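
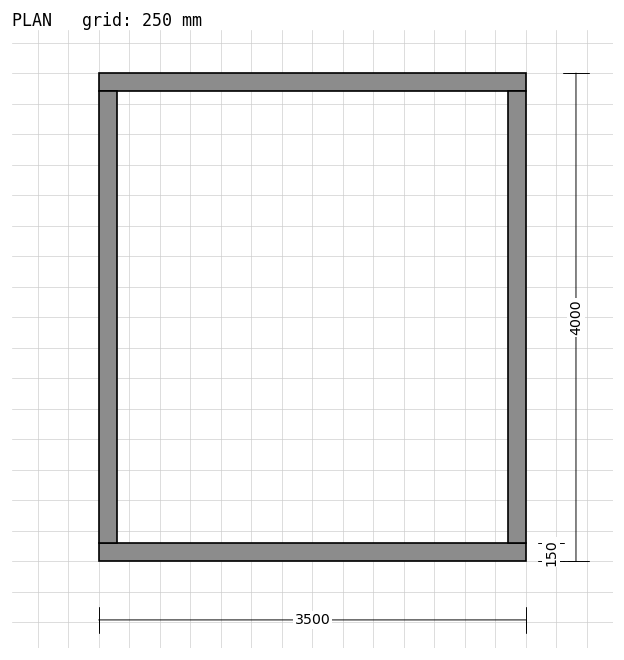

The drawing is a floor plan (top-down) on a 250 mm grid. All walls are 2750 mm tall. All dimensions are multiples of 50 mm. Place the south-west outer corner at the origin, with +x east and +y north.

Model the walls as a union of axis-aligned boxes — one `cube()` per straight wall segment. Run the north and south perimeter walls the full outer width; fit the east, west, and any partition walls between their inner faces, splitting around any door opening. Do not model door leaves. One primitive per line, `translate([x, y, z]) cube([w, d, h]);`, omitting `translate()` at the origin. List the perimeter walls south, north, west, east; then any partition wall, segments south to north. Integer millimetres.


cube([3500, 150, 2750]);
translate([0, 3850, 0]) cube([3500, 150, 2750]);
translate([0, 150, 0]) cube([150, 3700, 2750]);
translate([3350, 150, 0]) cube([150, 3700, 2750]);


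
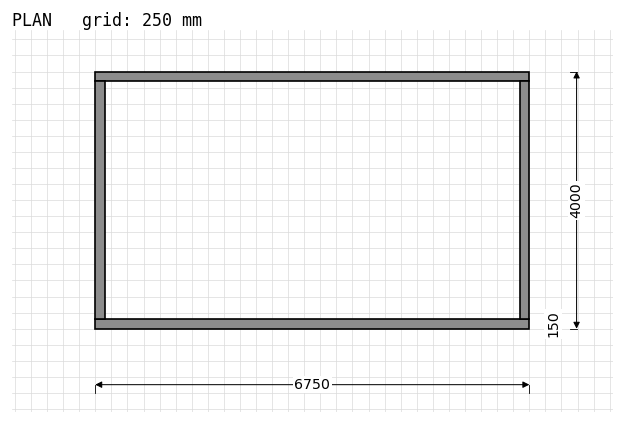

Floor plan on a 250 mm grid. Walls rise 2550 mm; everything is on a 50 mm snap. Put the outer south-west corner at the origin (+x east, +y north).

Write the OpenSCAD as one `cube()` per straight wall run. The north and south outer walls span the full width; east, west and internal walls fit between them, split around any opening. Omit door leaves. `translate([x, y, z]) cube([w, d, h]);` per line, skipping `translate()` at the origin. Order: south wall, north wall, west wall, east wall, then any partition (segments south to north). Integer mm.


cube([6750, 150, 2550]);
translate([0, 3850, 0]) cube([6750, 150, 2550]);
translate([0, 150, 0]) cube([150, 3700, 2550]);
translate([6600, 150, 0]) cube([150, 3700, 2550]);


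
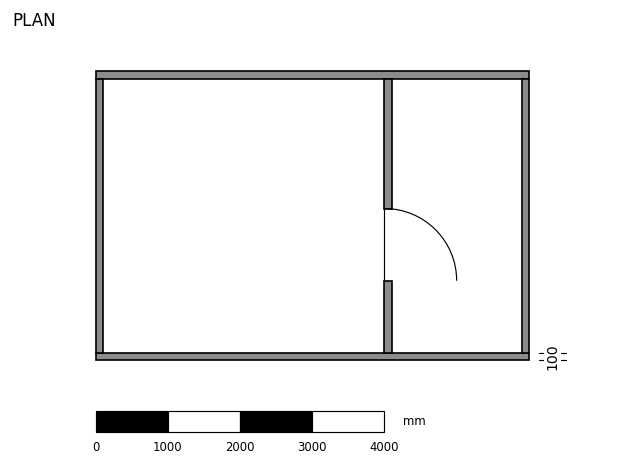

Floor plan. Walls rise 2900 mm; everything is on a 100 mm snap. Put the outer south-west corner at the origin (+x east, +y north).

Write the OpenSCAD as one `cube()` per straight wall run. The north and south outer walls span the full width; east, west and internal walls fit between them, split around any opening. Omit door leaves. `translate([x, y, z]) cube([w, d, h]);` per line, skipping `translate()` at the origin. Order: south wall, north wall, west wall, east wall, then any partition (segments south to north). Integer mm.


cube([6000, 100, 2900]);
translate([0, 3900, 0]) cube([6000, 100, 2900]);
translate([0, 100, 0]) cube([100, 3800, 2900]);
translate([5900, 100, 0]) cube([100, 3800, 2900]);
translate([4000, 100, 0]) cube([100, 1000, 2900]);
translate([4000, 2100, 0]) cube([100, 1800, 2900]);


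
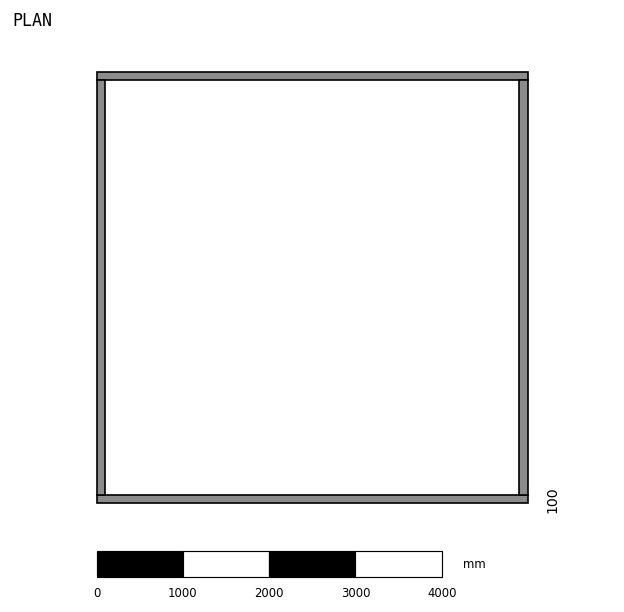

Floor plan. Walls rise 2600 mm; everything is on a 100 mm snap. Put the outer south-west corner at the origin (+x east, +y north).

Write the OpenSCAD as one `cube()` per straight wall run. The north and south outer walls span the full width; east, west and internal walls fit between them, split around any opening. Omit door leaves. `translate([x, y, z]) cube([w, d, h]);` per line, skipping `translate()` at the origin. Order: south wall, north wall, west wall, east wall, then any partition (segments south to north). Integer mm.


cube([5000, 100, 2600]);
translate([0, 4900, 0]) cube([5000, 100, 2600]);
translate([0, 100, 0]) cube([100, 4800, 2600]);
translate([4900, 100, 0]) cube([100, 4800, 2600]);


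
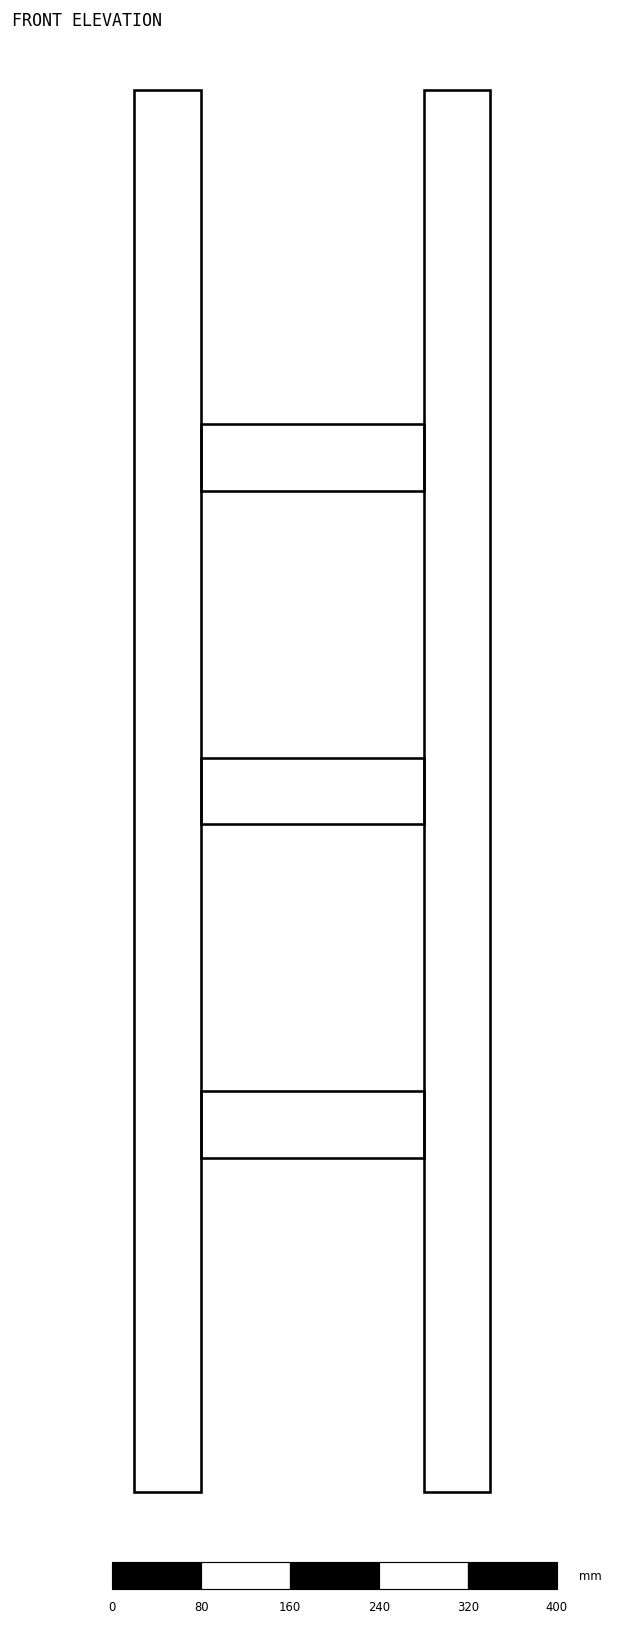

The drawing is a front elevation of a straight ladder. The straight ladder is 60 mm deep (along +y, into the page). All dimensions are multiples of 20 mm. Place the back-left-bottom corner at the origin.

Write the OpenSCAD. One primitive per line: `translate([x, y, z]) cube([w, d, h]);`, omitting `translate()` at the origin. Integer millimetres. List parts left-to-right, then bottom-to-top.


cube([60, 60, 1260]);
translate([60, 0, 300]) cube([200, 60, 60]);
translate([60, 0, 600]) cube([200, 60, 60]);
translate([60, 0, 900]) cube([200, 60, 60]);
translate([260, 0, 0]) cube([60, 60, 1260]);


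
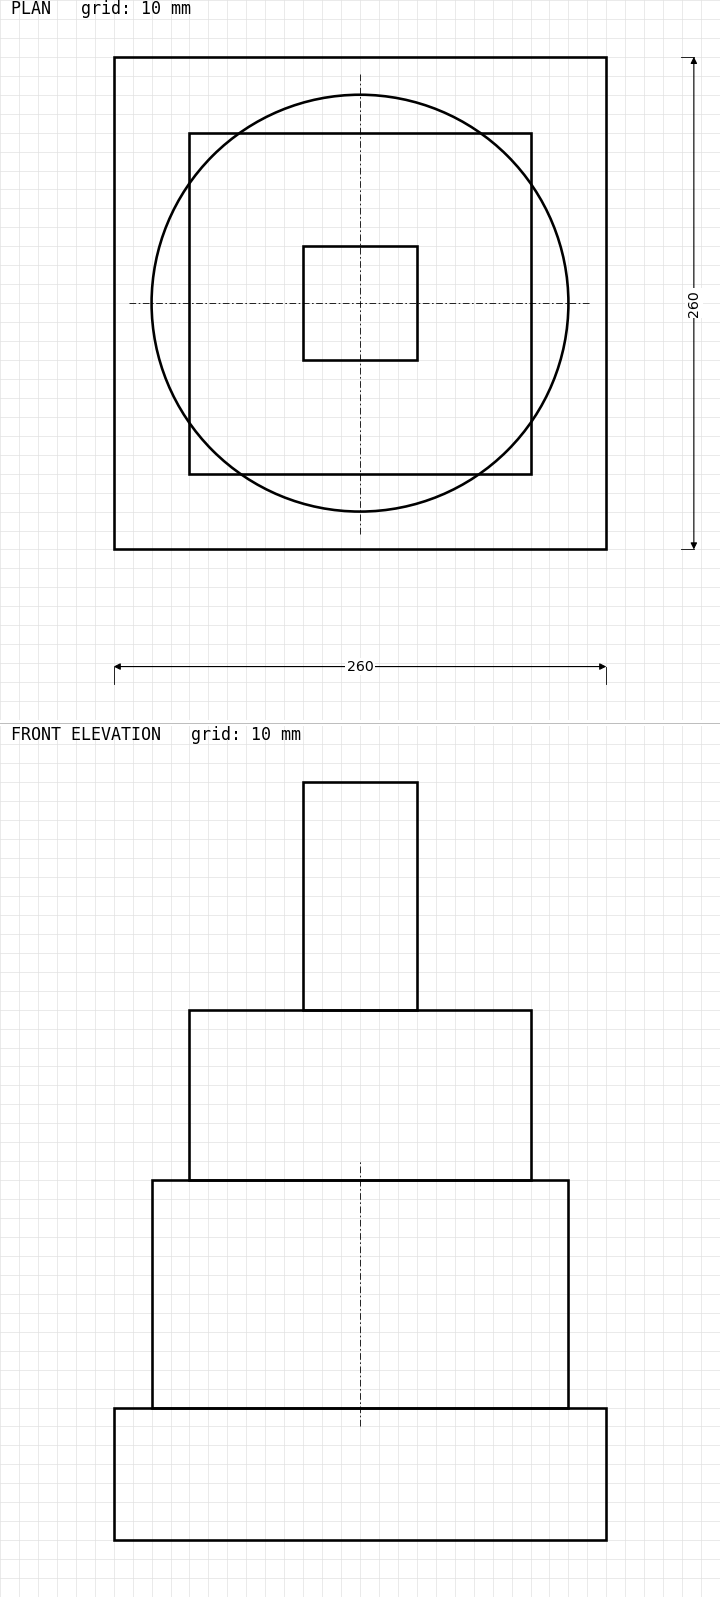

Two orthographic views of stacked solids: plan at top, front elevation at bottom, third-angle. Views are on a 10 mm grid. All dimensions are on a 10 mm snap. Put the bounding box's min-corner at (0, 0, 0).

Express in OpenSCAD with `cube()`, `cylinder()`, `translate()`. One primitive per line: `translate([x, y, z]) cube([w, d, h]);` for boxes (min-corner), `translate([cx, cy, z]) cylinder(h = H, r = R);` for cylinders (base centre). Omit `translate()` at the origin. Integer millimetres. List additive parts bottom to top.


cube([260, 260, 70]);
translate([130, 130, 70]) cylinder(h = 120, r = 110);
translate([40, 40, 190]) cube([180, 180, 90]);
translate([100, 100, 280]) cube([60, 60, 120]);


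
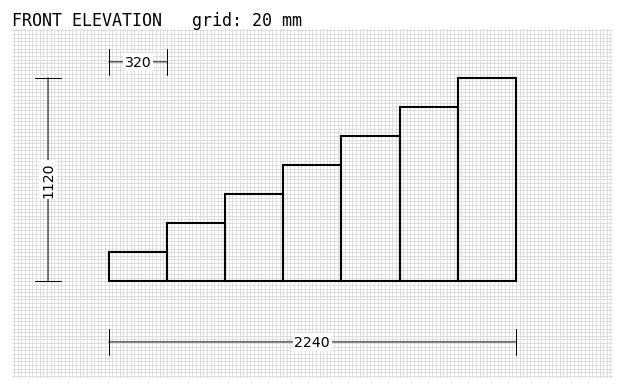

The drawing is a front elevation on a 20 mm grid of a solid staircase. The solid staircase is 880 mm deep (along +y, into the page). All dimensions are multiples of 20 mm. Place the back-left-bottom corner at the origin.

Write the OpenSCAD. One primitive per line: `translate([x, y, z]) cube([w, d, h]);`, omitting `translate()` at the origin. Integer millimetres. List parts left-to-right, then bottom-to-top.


cube([320, 880, 160]);
translate([320, 0, 0]) cube([320, 880, 320]);
translate([640, 0, 0]) cube([320, 880, 480]);
translate([960, 0, 0]) cube([320, 880, 640]);
translate([1280, 0, 0]) cube([320, 880, 800]);
translate([1600, 0, 0]) cube([320, 880, 960]);
translate([1920, 0, 0]) cube([320, 880, 1120]);


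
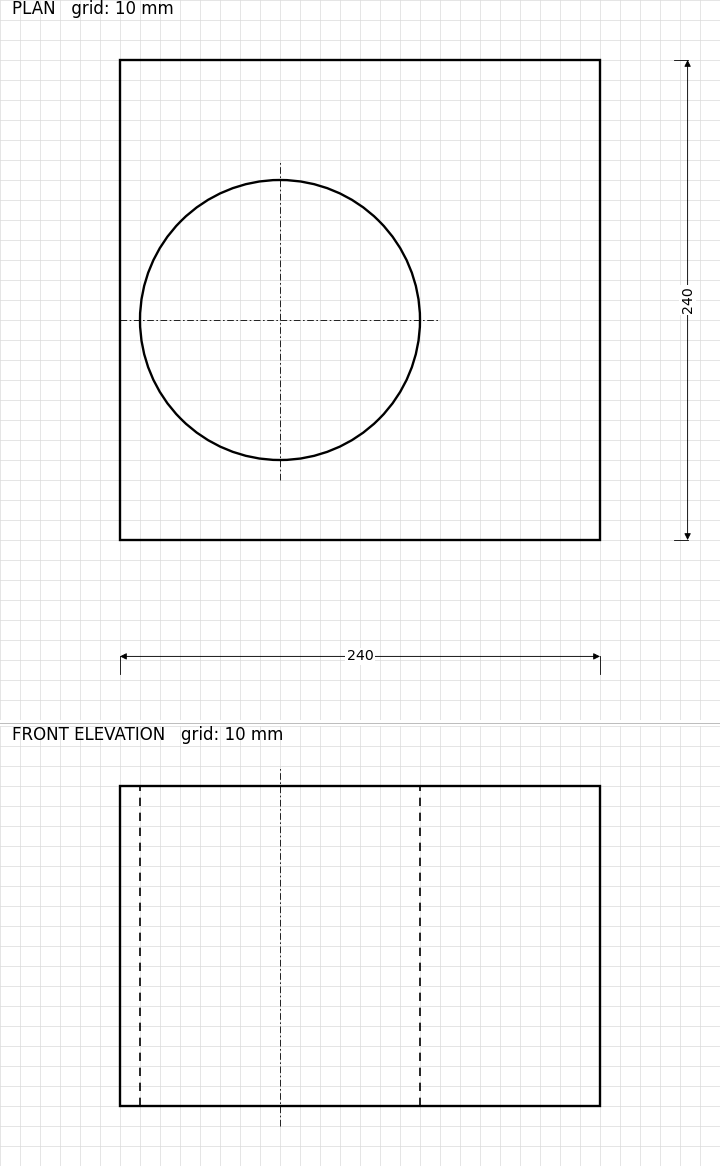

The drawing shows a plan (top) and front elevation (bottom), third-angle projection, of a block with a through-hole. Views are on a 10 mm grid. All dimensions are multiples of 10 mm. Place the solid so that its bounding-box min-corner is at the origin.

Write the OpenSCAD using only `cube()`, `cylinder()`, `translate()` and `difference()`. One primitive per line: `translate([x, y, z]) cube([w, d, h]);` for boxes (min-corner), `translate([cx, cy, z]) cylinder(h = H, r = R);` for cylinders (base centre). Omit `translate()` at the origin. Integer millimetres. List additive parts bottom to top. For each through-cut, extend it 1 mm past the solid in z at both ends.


difference() {
  cube([240, 240, 160]);
  translate([80, 110, -1]) cylinder(h = 162, r = 70);
}


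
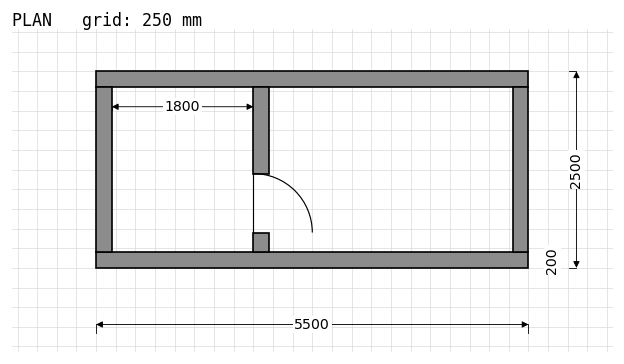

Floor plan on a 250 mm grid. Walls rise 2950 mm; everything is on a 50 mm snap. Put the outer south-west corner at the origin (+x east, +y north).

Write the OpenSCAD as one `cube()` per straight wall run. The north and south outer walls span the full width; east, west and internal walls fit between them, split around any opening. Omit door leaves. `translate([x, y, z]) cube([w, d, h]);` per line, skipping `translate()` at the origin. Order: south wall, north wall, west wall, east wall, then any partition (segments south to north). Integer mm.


cube([5500, 200, 2950]);
translate([0, 2300, 0]) cube([5500, 200, 2950]);
translate([0, 200, 0]) cube([200, 2100, 2950]);
translate([5300, 200, 0]) cube([200, 2100, 2950]);
translate([2000, 200, 0]) cube([200, 250, 2950]);
translate([2000, 1200, 0]) cube([200, 1100, 2950]);


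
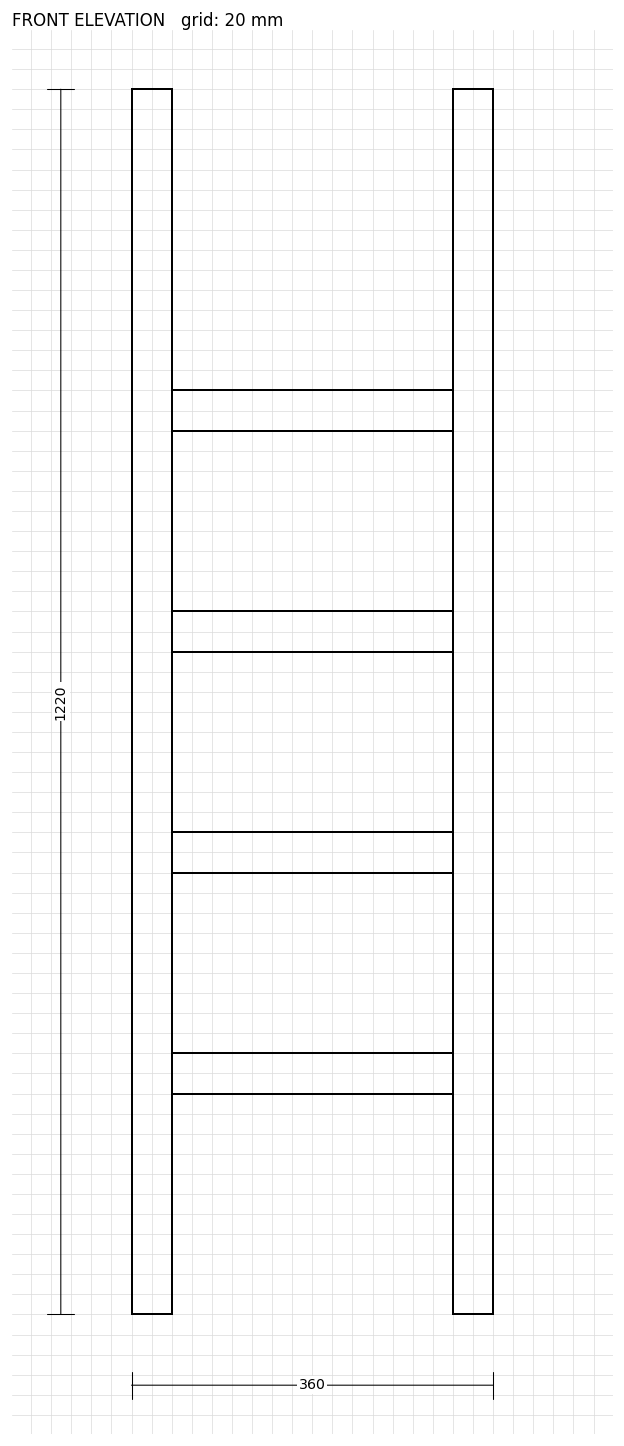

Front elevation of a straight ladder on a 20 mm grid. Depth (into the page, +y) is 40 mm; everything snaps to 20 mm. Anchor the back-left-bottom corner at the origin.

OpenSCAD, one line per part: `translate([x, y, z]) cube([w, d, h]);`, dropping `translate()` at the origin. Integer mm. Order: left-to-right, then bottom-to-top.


cube([40, 40, 1220]);
translate([40, 0, 220]) cube([280, 40, 40]);
translate([40, 0, 440]) cube([280, 40, 40]);
translate([40, 0, 660]) cube([280, 40, 40]);
translate([40, 0, 880]) cube([280, 40, 40]);
translate([320, 0, 0]) cube([40, 40, 1220]);


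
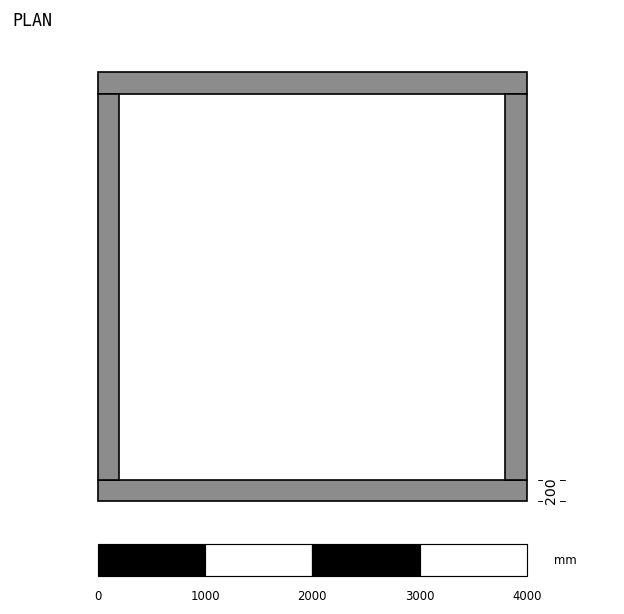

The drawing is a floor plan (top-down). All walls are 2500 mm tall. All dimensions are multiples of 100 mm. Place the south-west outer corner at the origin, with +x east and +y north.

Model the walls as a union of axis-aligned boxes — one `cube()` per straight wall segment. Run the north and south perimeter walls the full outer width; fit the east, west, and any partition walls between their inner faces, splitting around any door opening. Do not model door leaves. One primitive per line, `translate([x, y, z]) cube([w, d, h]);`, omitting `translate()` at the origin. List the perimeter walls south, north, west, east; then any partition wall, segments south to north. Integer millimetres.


cube([4000, 200, 2500]);
translate([0, 3800, 0]) cube([4000, 200, 2500]);
translate([0, 200, 0]) cube([200, 3600, 2500]);
translate([3800, 200, 0]) cube([200, 3600, 2500]);


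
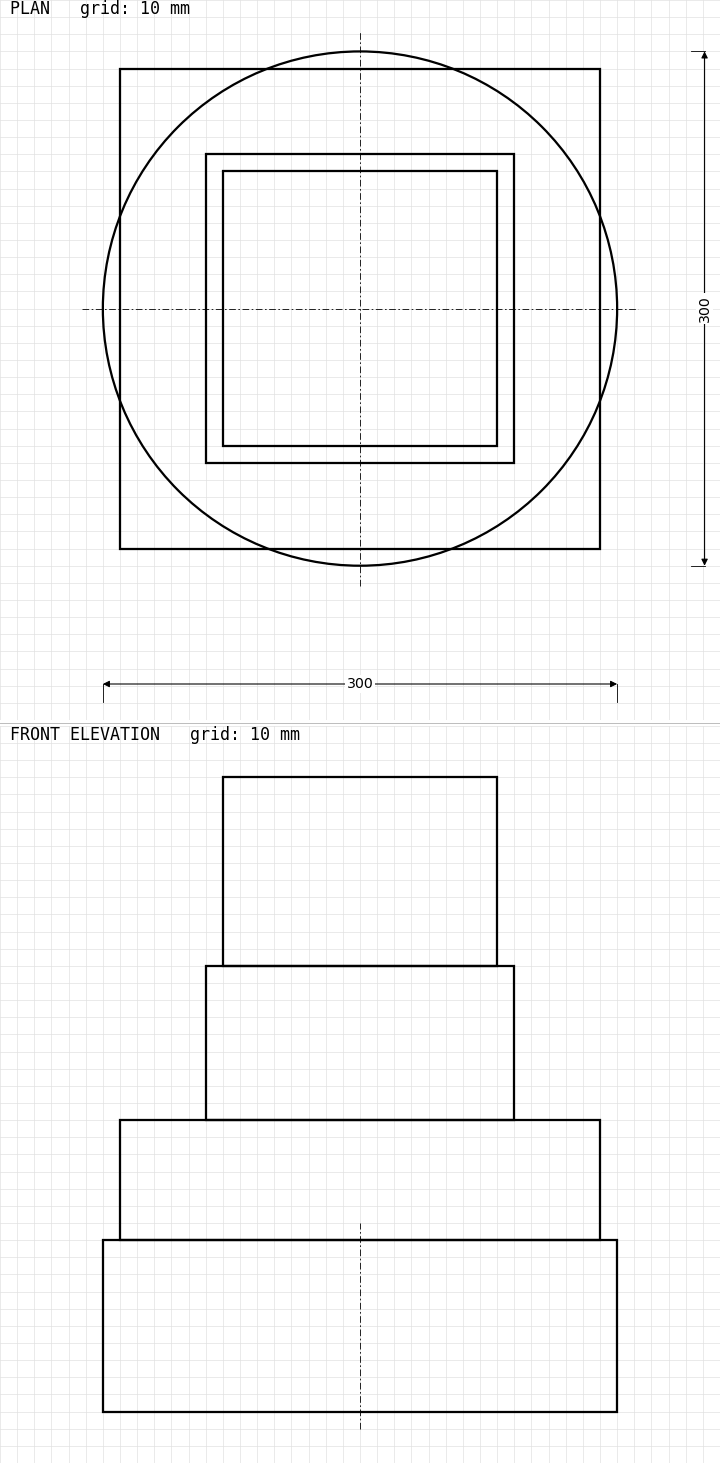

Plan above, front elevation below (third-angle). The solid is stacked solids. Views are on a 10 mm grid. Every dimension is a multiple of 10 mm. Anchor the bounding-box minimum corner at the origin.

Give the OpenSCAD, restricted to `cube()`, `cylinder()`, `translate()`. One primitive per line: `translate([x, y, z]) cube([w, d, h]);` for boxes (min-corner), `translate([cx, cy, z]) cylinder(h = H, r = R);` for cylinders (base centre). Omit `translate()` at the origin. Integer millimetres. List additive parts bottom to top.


translate([150, 150, 0]) cylinder(h = 100, r = 150);
translate([10, 10, 100]) cube([280, 280, 70]);
translate([60, 60, 170]) cube([180, 180, 90]);
translate([70, 70, 260]) cube([160, 160, 110]);


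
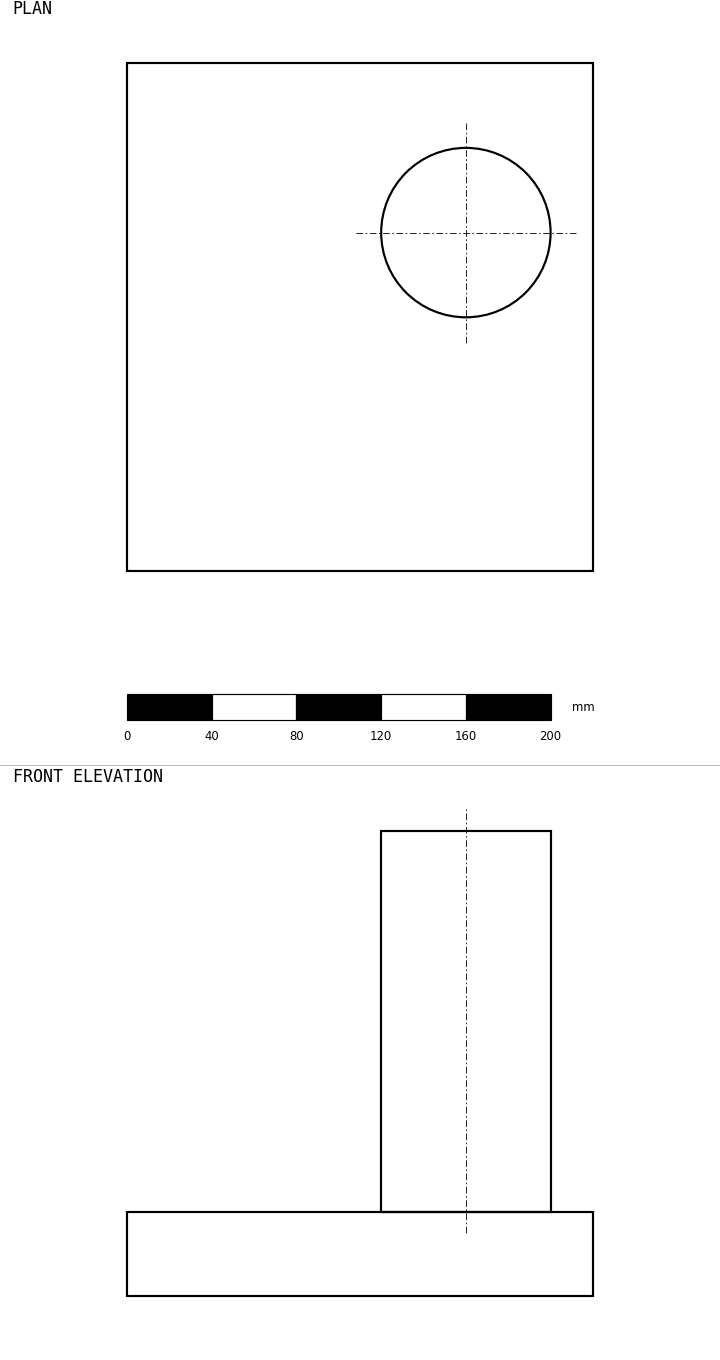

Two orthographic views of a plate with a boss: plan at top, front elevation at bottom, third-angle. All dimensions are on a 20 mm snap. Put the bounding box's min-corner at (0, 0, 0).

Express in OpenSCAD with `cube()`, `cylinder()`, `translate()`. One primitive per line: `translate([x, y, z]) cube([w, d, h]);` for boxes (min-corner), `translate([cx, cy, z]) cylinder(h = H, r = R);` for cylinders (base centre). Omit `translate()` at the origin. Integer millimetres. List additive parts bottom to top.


cube([220, 240, 40]);
translate([160, 160, 40]) cylinder(h = 180, r = 40);


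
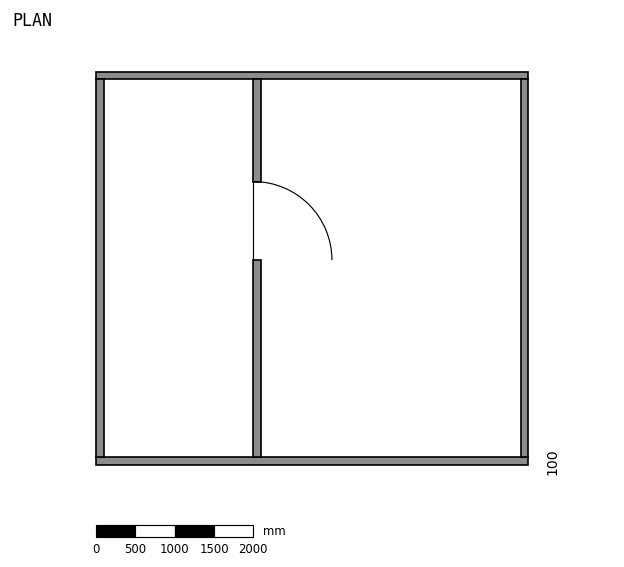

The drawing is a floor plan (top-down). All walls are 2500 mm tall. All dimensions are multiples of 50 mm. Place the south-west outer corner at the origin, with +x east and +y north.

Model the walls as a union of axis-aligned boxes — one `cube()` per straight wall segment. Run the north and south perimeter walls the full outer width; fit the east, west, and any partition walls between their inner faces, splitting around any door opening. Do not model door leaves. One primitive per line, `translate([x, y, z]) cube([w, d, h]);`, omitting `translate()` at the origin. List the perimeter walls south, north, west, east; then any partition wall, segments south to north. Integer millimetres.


cube([5500, 100, 2500]);
translate([0, 4900, 0]) cube([5500, 100, 2500]);
translate([0, 100, 0]) cube([100, 4800, 2500]);
translate([5400, 100, 0]) cube([100, 4800, 2500]);
translate([2000, 100, 0]) cube([100, 2500, 2500]);
translate([2000, 3600, 0]) cube([100, 1300, 2500]);


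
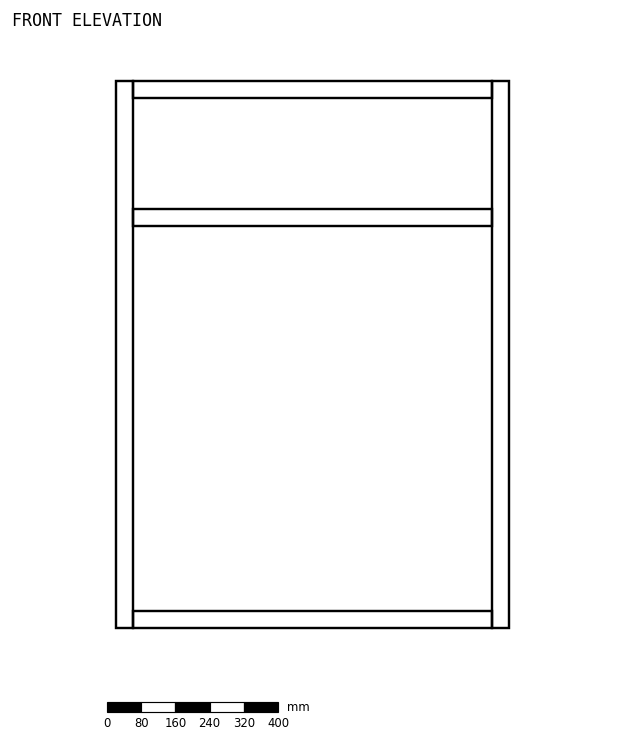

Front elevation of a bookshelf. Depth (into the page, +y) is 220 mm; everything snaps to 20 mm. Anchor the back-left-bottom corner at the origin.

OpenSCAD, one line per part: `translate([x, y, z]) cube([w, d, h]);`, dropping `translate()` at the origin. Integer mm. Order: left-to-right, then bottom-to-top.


cube([40, 220, 1280]);
translate([40, 0, 0]) cube([840, 220, 40]);
translate([40, 0, 940]) cube([840, 220, 40]);
translate([40, 0, 1240]) cube([840, 220, 40]);
translate([880, 0, 0]) cube([40, 220, 1280]);


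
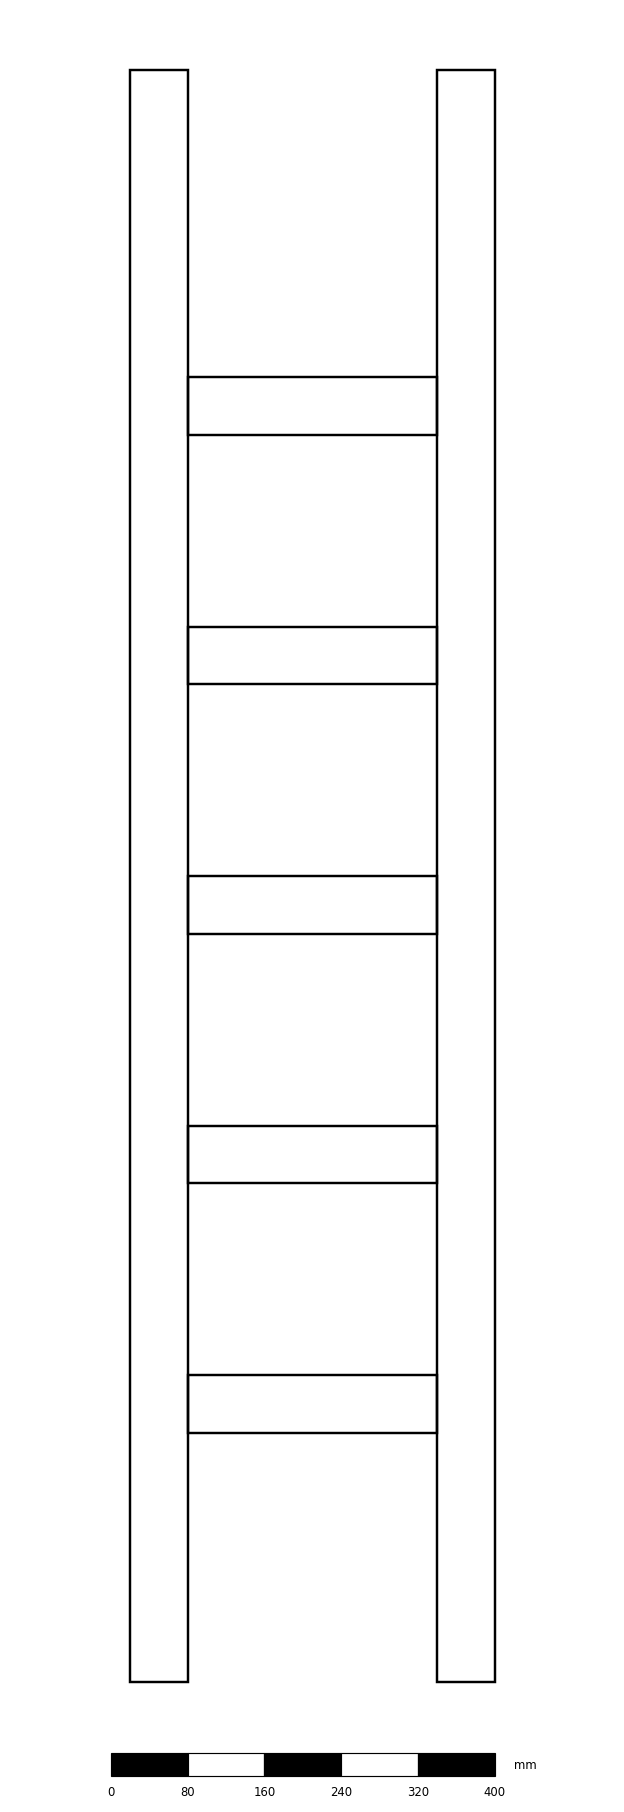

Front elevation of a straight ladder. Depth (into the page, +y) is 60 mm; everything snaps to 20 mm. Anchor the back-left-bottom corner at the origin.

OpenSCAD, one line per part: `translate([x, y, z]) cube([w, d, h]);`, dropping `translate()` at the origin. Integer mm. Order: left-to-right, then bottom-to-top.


cube([60, 60, 1680]);
translate([60, 0, 260]) cube([260, 60, 60]);
translate([60, 0, 520]) cube([260, 60, 60]);
translate([60, 0, 780]) cube([260, 60, 60]);
translate([60, 0, 1040]) cube([260, 60, 60]);
translate([60, 0, 1300]) cube([260, 60, 60]);
translate([320, 0, 0]) cube([60, 60, 1680]);


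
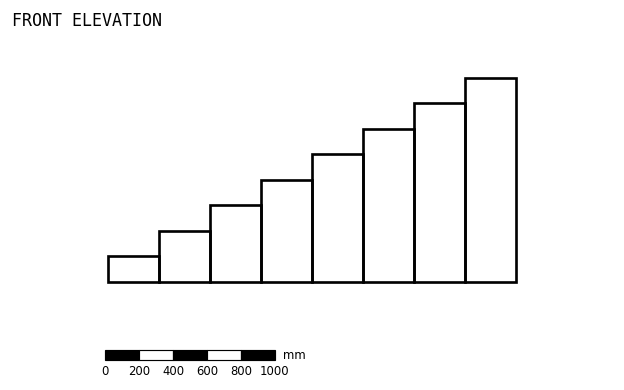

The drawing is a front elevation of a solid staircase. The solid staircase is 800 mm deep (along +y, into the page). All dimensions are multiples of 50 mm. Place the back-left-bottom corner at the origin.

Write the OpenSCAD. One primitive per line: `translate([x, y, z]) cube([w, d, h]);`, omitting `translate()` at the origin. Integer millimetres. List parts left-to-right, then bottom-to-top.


cube([300, 800, 150]);
translate([300, 0, 0]) cube([300, 800, 300]);
translate([600, 0, 0]) cube([300, 800, 450]);
translate([900, 0, 0]) cube([300, 800, 600]);
translate([1200, 0, 0]) cube([300, 800, 750]);
translate([1500, 0, 0]) cube([300, 800, 900]);
translate([1800, 0, 0]) cube([300, 800, 1050]);
translate([2100, 0, 0]) cube([300, 800, 1200]);


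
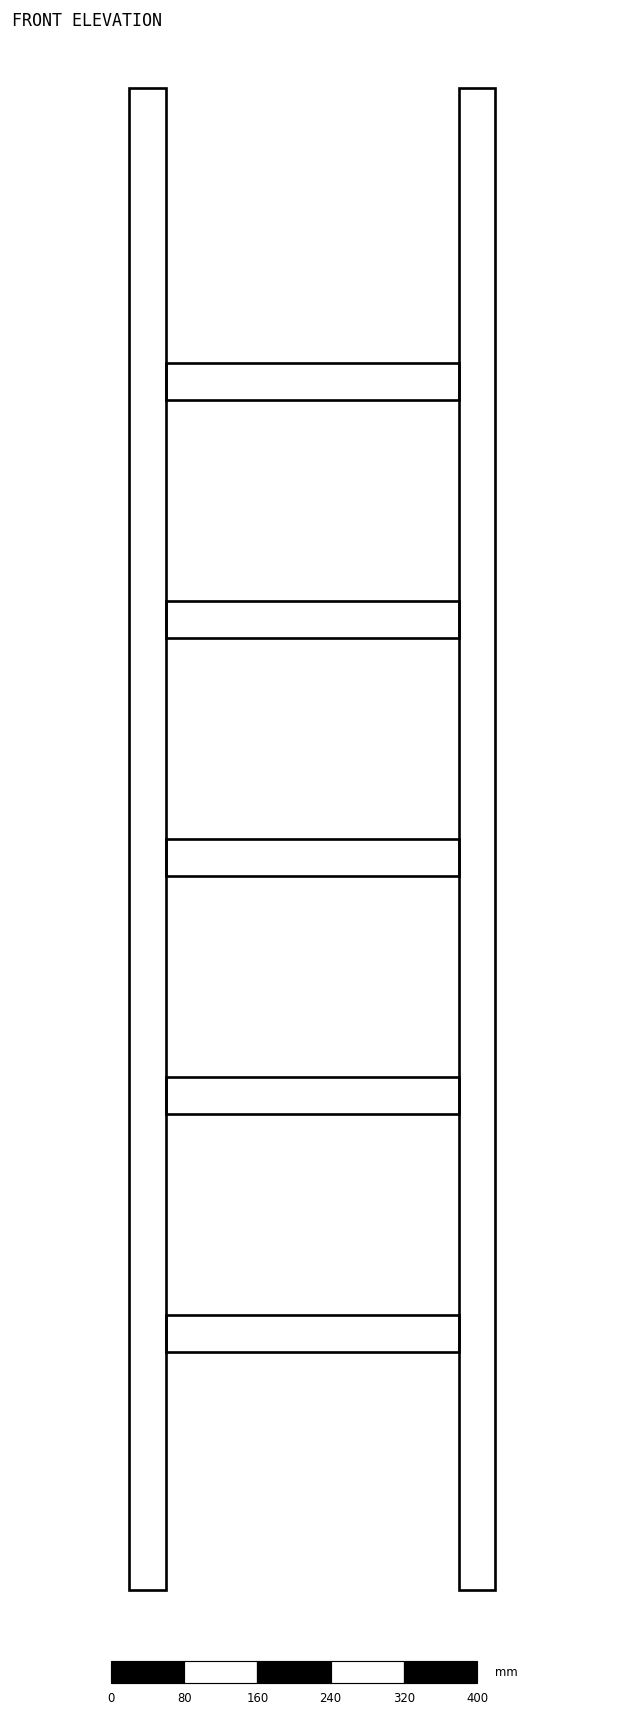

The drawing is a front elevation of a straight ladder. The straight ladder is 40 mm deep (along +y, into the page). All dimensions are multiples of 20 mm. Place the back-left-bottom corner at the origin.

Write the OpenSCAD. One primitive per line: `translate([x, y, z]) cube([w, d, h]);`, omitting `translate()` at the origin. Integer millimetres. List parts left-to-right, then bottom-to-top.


cube([40, 40, 1640]);
translate([40, 0, 260]) cube([320, 40, 40]);
translate([40, 0, 520]) cube([320, 40, 40]);
translate([40, 0, 780]) cube([320, 40, 40]);
translate([40, 0, 1040]) cube([320, 40, 40]);
translate([40, 0, 1300]) cube([320, 40, 40]);
translate([360, 0, 0]) cube([40, 40, 1640]);


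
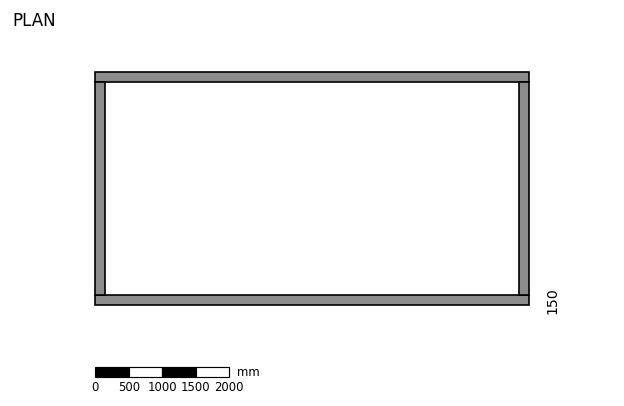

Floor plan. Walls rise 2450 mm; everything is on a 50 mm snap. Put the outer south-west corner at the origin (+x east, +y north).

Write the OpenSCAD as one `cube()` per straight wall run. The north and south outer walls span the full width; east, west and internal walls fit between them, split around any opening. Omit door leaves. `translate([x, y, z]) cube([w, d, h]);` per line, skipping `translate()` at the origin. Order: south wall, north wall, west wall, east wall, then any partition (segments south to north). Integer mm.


cube([6500, 150, 2450]);
translate([0, 3350, 0]) cube([6500, 150, 2450]);
translate([0, 150, 0]) cube([150, 3200, 2450]);
translate([6350, 150, 0]) cube([150, 3200, 2450]);


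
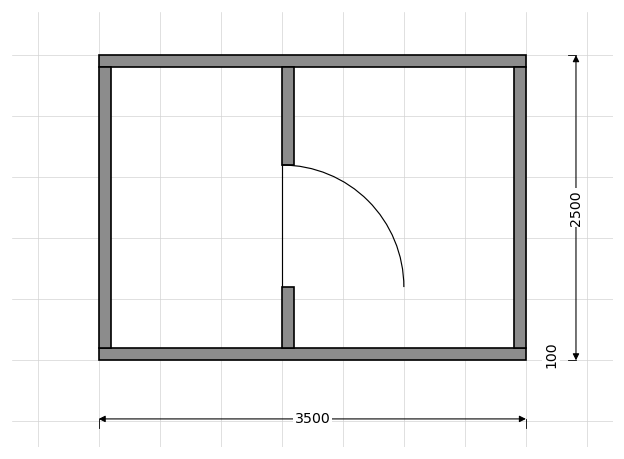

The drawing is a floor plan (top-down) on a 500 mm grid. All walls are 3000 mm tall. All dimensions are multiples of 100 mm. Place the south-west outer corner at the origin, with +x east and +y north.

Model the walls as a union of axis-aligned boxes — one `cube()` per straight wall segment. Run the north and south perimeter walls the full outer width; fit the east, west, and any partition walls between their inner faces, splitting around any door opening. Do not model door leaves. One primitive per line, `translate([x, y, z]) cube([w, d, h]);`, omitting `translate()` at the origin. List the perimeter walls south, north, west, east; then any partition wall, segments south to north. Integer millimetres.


cube([3500, 100, 3000]);
translate([0, 2400, 0]) cube([3500, 100, 3000]);
translate([0, 100, 0]) cube([100, 2300, 3000]);
translate([3400, 100, 0]) cube([100, 2300, 3000]);
translate([1500, 100, 0]) cube([100, 500, 3000]);
translate([1500, 1600, 0]) cube([100, 800, 3000]);


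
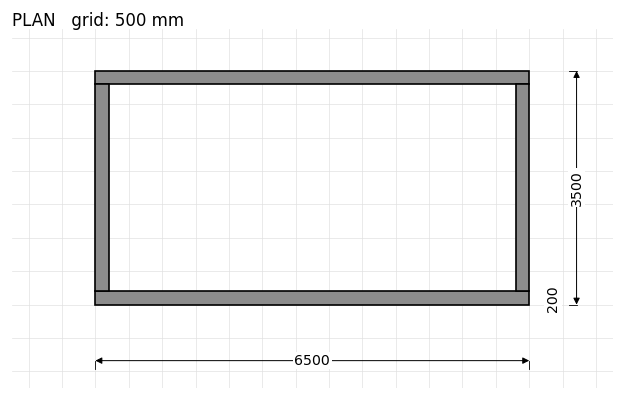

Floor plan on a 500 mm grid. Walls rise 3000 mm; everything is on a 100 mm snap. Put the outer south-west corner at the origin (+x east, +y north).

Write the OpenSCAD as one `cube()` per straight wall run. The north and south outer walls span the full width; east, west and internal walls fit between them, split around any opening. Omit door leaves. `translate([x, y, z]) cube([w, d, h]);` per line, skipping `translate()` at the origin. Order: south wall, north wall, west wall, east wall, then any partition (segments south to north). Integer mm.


cube([6500, 200, 3000]);
translate([0, 3300, 0]) cube([6500, 200, 3000]);
translate([0, 200, 0]) cube([200, 3100, 3000]);
translate([6300, 200, 0]) cube([200, 3100, 3000]);


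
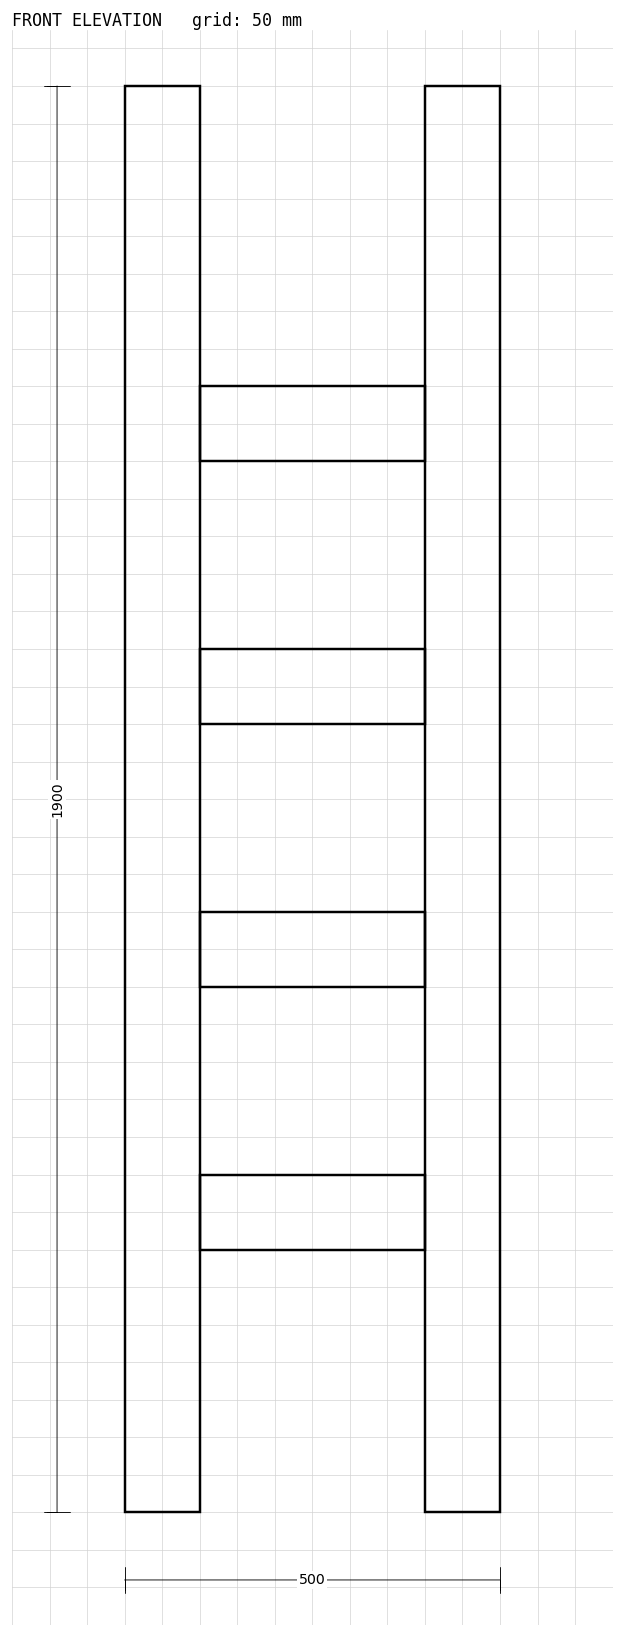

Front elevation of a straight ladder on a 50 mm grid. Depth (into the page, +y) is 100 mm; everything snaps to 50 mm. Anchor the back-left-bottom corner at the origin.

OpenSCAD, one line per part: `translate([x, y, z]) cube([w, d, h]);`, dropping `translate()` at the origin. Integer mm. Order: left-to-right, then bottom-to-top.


cube([100, 100, 1900]);
translate([100, 0, 350]) cube([300, 100, 100]);
translate([100, 0, 700]) cube([300, 100, 100]);
translate([100, 0, 1050]) cube([300, 100, 100]);
translate([100, 0, 1400]) cube([300, 100, 100]);
translate([400, 0, 0]) cube([100, 100, 1900]);


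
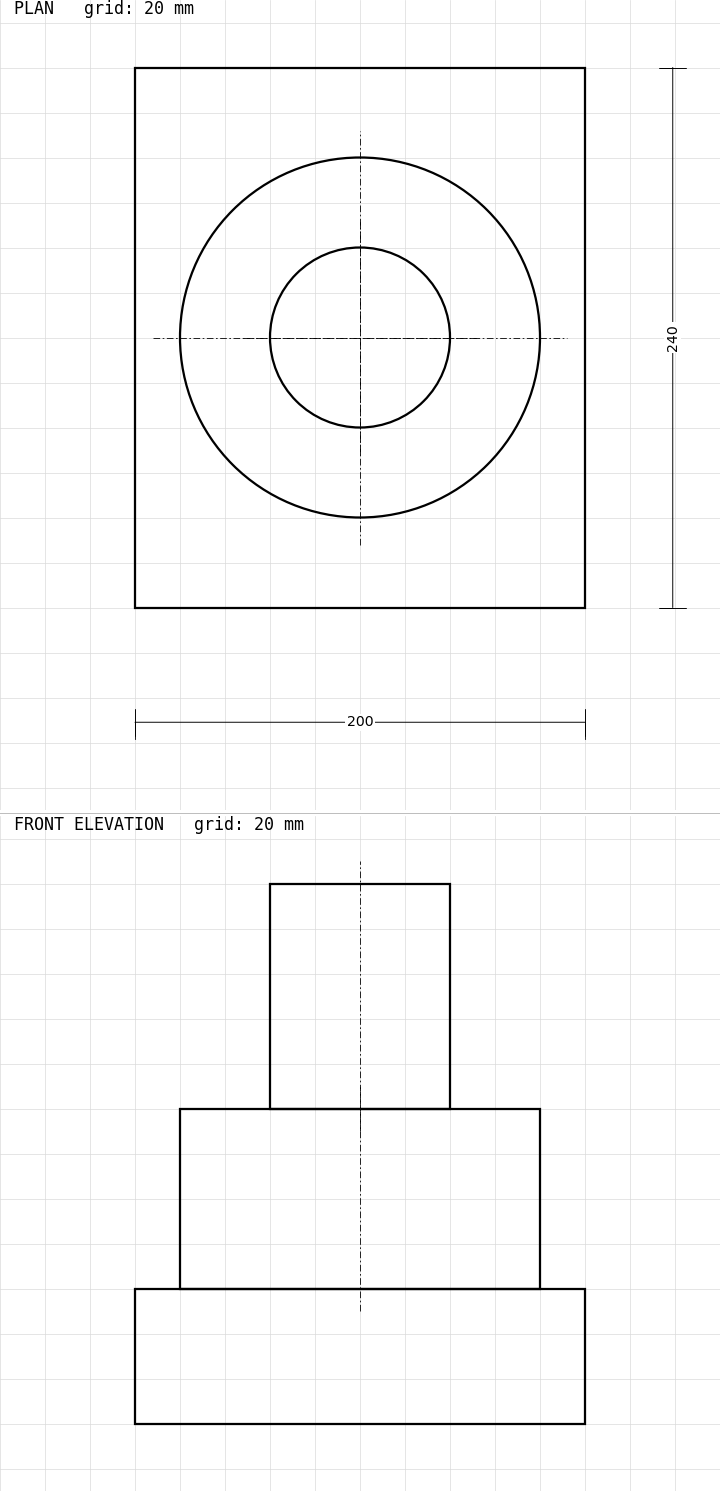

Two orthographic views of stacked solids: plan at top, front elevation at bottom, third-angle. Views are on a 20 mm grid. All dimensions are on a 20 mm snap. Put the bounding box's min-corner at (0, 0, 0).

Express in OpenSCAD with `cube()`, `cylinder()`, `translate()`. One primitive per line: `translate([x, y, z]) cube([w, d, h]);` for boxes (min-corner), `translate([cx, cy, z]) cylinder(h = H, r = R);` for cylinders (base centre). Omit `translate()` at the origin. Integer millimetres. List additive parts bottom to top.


cube([200, 240, 60]);
translate([100, 120, 60]) cylinder(h = 80, r = 80);
translate([100, 120, 140]) cylinder(h = 100, r = 40);


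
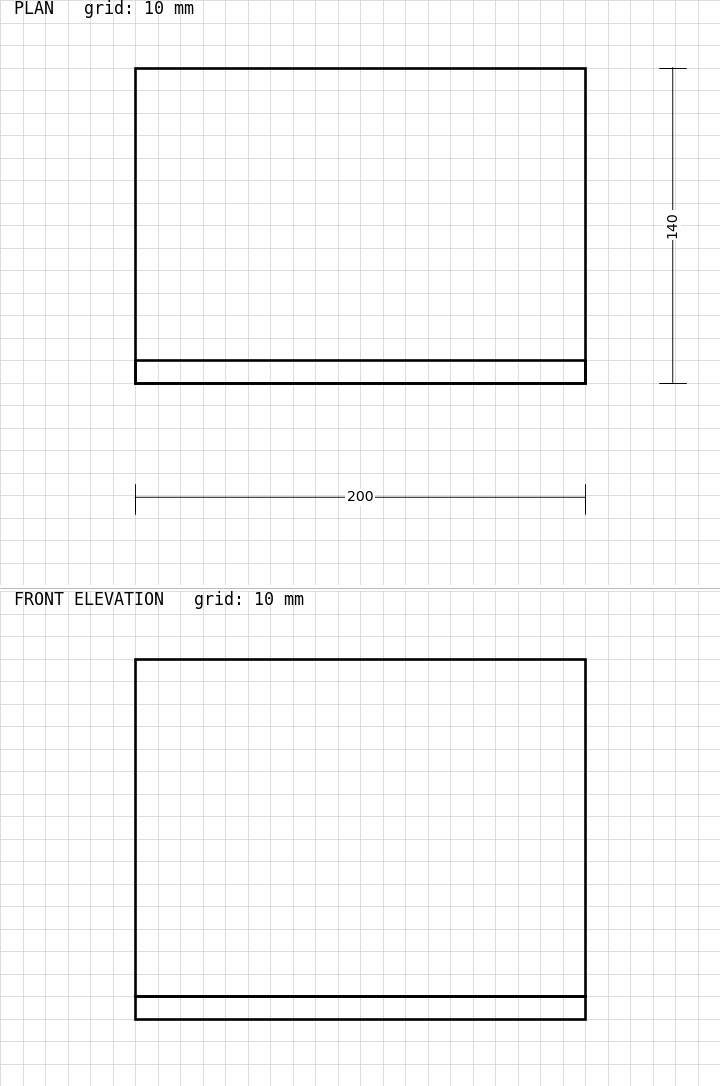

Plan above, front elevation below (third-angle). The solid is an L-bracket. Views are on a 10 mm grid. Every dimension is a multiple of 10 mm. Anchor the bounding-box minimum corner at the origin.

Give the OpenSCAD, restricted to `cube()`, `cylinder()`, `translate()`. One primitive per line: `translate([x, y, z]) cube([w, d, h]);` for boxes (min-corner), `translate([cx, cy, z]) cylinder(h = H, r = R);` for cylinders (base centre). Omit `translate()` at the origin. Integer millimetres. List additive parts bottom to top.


cube([200, 140, 10]);
translate([0, 0, 10]) cube([200, 10, 150]);


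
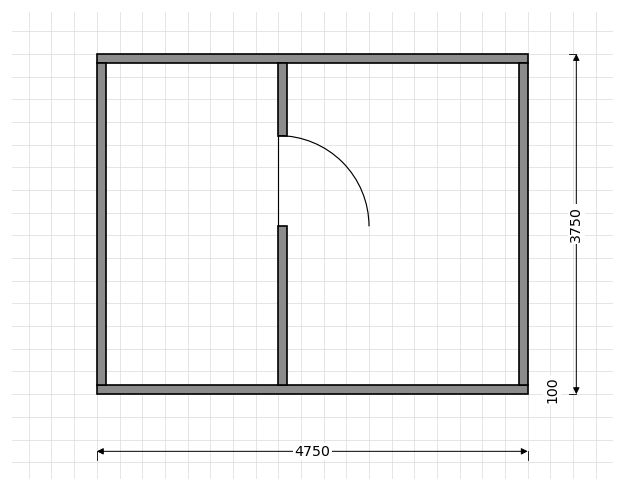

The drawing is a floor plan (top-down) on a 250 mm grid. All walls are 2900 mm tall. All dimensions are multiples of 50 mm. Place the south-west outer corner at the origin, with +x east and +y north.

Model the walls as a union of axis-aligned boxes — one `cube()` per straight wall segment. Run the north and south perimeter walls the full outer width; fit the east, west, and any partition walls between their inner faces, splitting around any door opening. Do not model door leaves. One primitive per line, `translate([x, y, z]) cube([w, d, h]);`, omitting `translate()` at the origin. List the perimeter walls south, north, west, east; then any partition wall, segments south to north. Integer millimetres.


cube([4750, 100, 2900]);
translate([0, 3650, 0]) cube([4750, 100, 2900]);
translate([0, 100, 0]) cube([100, 3550, 2900]);
translate([4650, 100, 0]) cube([100, 3550, 2900]);
translate([2000, 100, 0]) cube([100, 1750, 2900]);
translate([2000, 2850, 0]) cube([100, 800, 2900]);


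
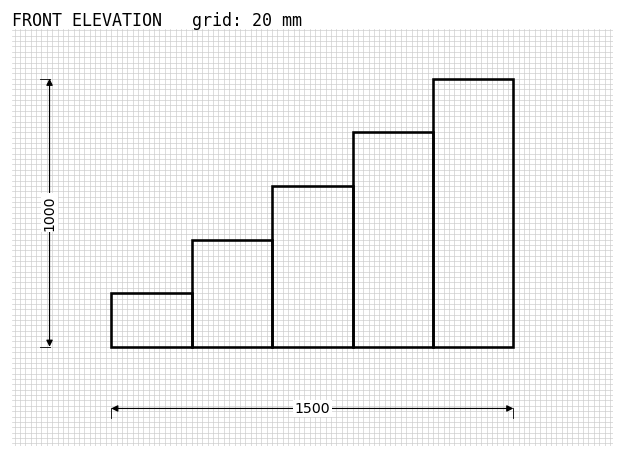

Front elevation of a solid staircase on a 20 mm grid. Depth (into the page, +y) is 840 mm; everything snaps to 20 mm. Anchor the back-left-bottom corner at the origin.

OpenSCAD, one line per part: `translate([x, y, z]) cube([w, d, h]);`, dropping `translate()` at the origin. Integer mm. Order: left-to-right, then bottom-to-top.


cube([300, 840, 200]);
translate([300, 0, 0]) cube([300, 840, 400]);
translate([600, 0, 0]) cube([300, 840, 600]);
translate([900, 0, 0]) cube([300, 840, 800]);
translate([1200, 0, 0]) cube([300, 840, 1000]);


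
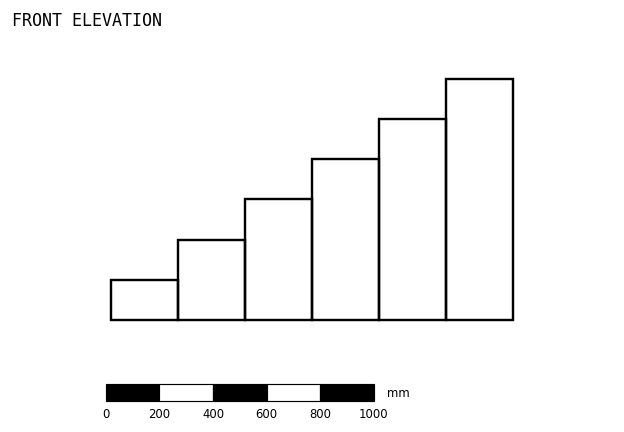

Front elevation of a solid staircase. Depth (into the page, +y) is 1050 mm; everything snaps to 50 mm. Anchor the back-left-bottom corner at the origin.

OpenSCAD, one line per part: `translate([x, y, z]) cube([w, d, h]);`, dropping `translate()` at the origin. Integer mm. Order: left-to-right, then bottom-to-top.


cube([250, 1050, 150]);
translate([250, 0, 0]) cube([250, 1050, 300]);
translate([500, 0, 0]) cube([250, 1050, 450]);
translate([750, 0, 0]) cube([250, 1050, 600]);
translate([1000, 0, 0]) cube([250, 1050, 750]);
translate([1250, 0, 0]) cube([250, 1050, 900]);


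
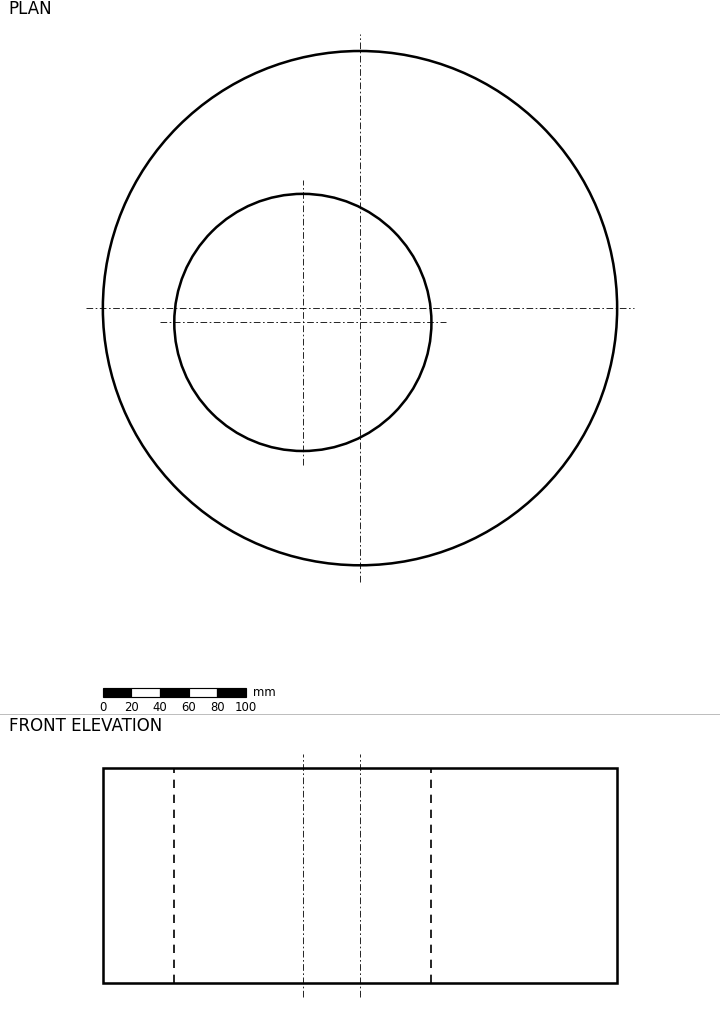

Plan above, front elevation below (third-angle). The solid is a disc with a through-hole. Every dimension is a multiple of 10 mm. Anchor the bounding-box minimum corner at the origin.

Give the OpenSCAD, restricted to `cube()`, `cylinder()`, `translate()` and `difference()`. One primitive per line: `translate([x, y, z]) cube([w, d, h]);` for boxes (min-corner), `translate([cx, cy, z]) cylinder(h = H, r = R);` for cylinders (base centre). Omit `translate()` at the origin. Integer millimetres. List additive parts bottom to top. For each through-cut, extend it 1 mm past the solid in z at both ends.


difference() {
  translate([180, 180, 0]) cylinder(h = 150, r = 180);
  translate([140, 170, -1]) cylinder(h = 152, r = 90);
}


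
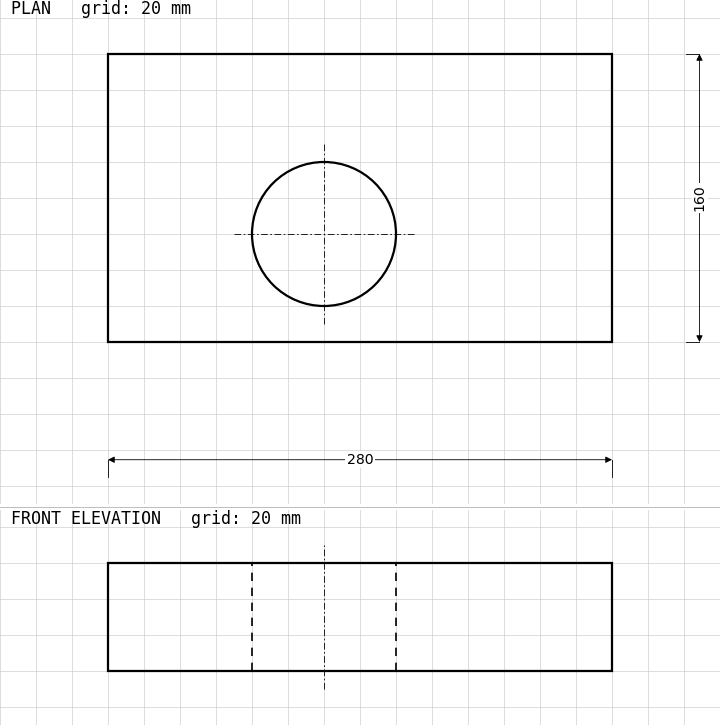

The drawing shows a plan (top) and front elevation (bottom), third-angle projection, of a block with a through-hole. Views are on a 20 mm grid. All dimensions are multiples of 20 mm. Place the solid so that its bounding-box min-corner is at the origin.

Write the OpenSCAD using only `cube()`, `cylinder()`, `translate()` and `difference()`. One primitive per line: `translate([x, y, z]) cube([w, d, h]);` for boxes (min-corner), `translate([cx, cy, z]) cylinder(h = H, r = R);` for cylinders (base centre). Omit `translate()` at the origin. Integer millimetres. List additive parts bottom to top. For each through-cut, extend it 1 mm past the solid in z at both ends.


difference() {
  cube([280, 160, 60]);
  translate([120, 60, -1]) cylinder(h = 62, r = 40);
}


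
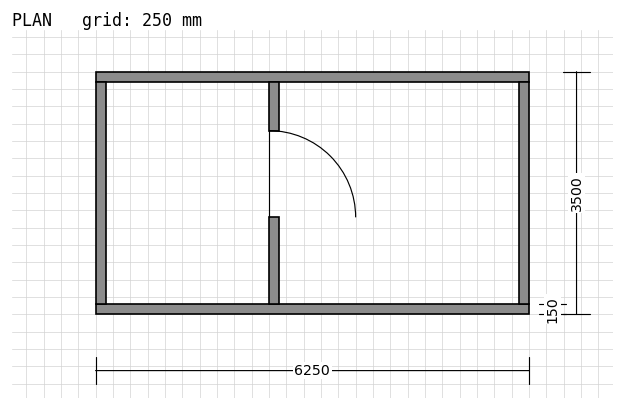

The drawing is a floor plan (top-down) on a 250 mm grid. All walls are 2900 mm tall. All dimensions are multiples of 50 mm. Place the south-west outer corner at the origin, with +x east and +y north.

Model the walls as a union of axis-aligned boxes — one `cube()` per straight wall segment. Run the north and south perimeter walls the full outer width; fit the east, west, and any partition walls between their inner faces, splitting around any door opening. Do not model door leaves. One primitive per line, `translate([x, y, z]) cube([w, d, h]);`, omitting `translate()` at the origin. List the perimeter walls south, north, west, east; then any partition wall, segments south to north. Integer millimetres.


cube([6250, 150, 2900]);
translate([0, 3350, 0]) cube([6250, 150, 2900]);
translate([0, 150, 0]) cube([150, 3200, 2900]);
translate([6100, 150, 0]) cube([150, 3200, 2900]);
translate([2500, 150, 0]) cube([150, 1250, 2900]);
translate([2500, 2650, 0]) cube([150, 700, 2900]);


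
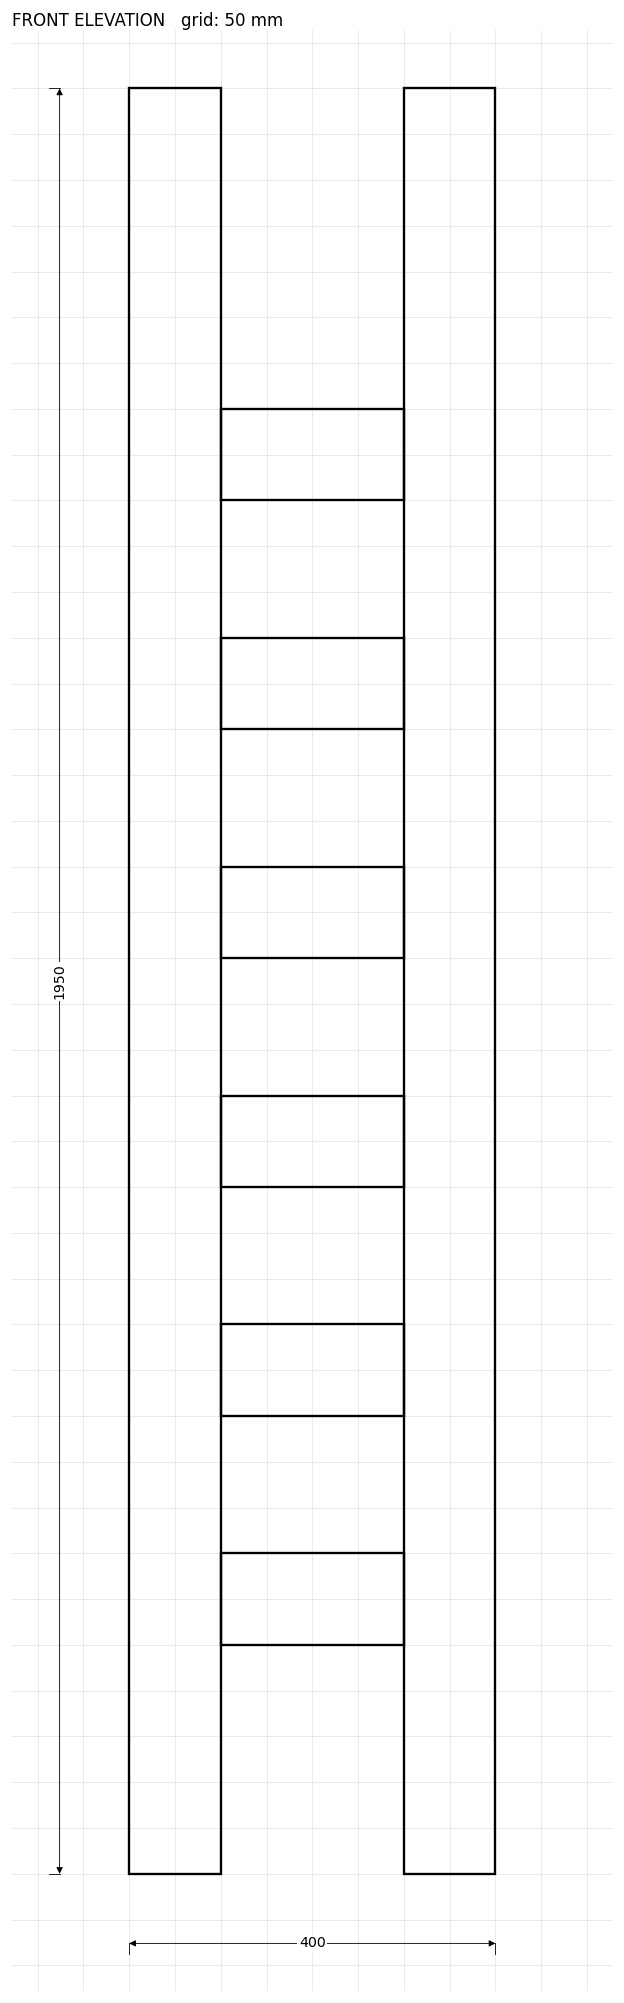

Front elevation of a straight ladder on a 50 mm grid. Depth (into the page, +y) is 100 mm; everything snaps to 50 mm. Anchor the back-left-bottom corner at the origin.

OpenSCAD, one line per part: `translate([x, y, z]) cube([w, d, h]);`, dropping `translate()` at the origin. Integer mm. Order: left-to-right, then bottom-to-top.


cube([100, 100, 1950]);
translate([100, 0, 250]) cube([200, 100, 100]);
translate([100, 0, 500]) cube([200, 100, 100]);
translate([100, 0, 750]) cube([200, 100, 100]);
translate([100, 0, 1000]) cube([200, 100, 100]);
translate([100, 0, 1250]) cube([200, 100, 100]);
translate([100, 0, 1500]) cube([200, 100, 100]);
translate([300, 0, 0]) cube([100, 100, 1950]);


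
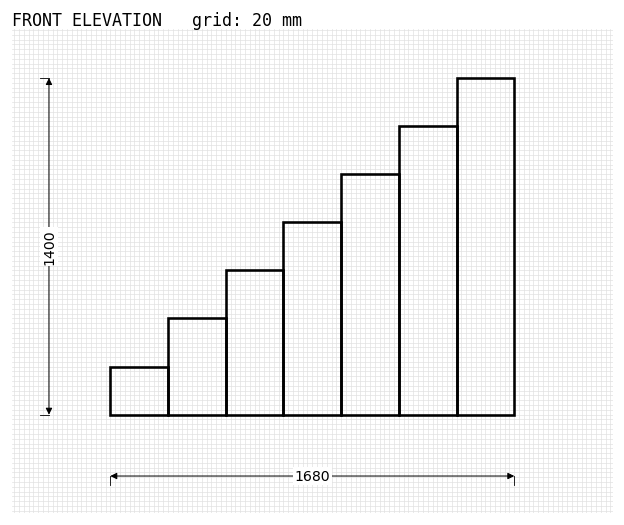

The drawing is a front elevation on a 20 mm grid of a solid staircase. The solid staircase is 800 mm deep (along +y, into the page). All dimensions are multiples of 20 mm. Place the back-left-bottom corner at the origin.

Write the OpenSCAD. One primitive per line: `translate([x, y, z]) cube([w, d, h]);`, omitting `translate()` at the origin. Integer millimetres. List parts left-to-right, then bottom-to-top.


cube([240, 800, 200]);
translate([240, 0, 0]) cube([240, 800, 400]);
translate([480, 0, 0]) cube([240, 800, 600]);
translate([720, 0, 0]) cube([240, 800, 800]);
translate([960, 0, 0]) cube([240, 800, 1000]);
translate([1200, 0, 0]) cube([240, 800, 1200]);
translate([1440, 0, 0]) cube([240, 800, 1400]);


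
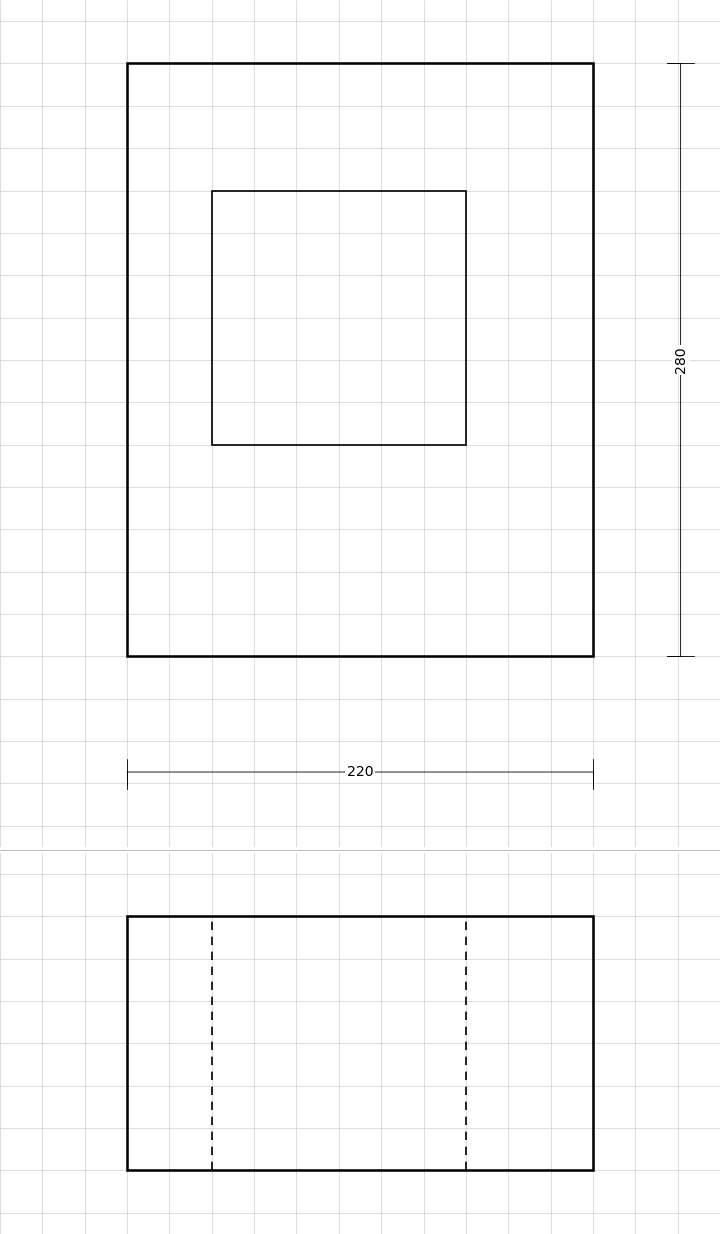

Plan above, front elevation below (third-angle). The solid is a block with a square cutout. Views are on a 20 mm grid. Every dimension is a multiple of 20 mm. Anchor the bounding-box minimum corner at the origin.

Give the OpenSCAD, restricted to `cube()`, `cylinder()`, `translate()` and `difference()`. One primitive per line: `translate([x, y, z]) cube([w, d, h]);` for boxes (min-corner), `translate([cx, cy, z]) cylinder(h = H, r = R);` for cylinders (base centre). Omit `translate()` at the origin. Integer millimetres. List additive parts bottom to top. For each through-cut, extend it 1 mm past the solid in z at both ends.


difference() {
  cube([220, 280, 120]);
  translate([40, 100, -1]) cube([120, 120, 122]);
}


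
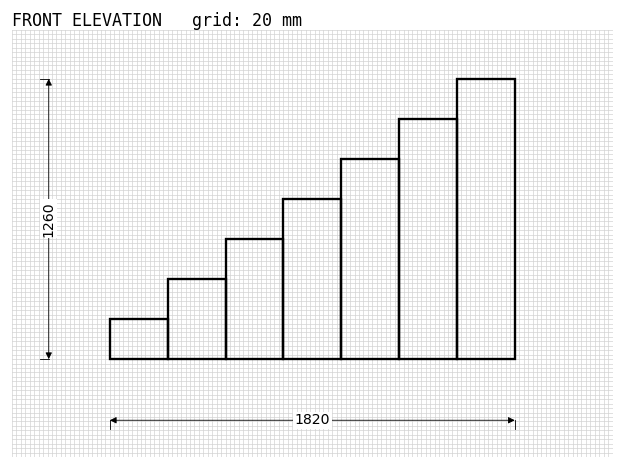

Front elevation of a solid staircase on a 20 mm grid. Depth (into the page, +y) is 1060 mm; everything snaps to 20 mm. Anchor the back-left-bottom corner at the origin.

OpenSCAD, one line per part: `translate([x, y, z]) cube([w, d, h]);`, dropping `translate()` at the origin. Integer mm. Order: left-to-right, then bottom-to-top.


cube([260, 1060, 180]);
translate([260, 0, 0]) cube([260, 1060, 360]);
translate([520, 0, 0]) cube([260, 1060, 540]);
translate([780, 0, 0]) cube([260, 1060, 720]);
translate([1040, 0, 0]) cube([260, 1060, 900]);
translate([1300, 0, 0]) cube([260, 1060, 1080]);
translate([1560, 0, 0]) cube([260, 1060, 1260]);


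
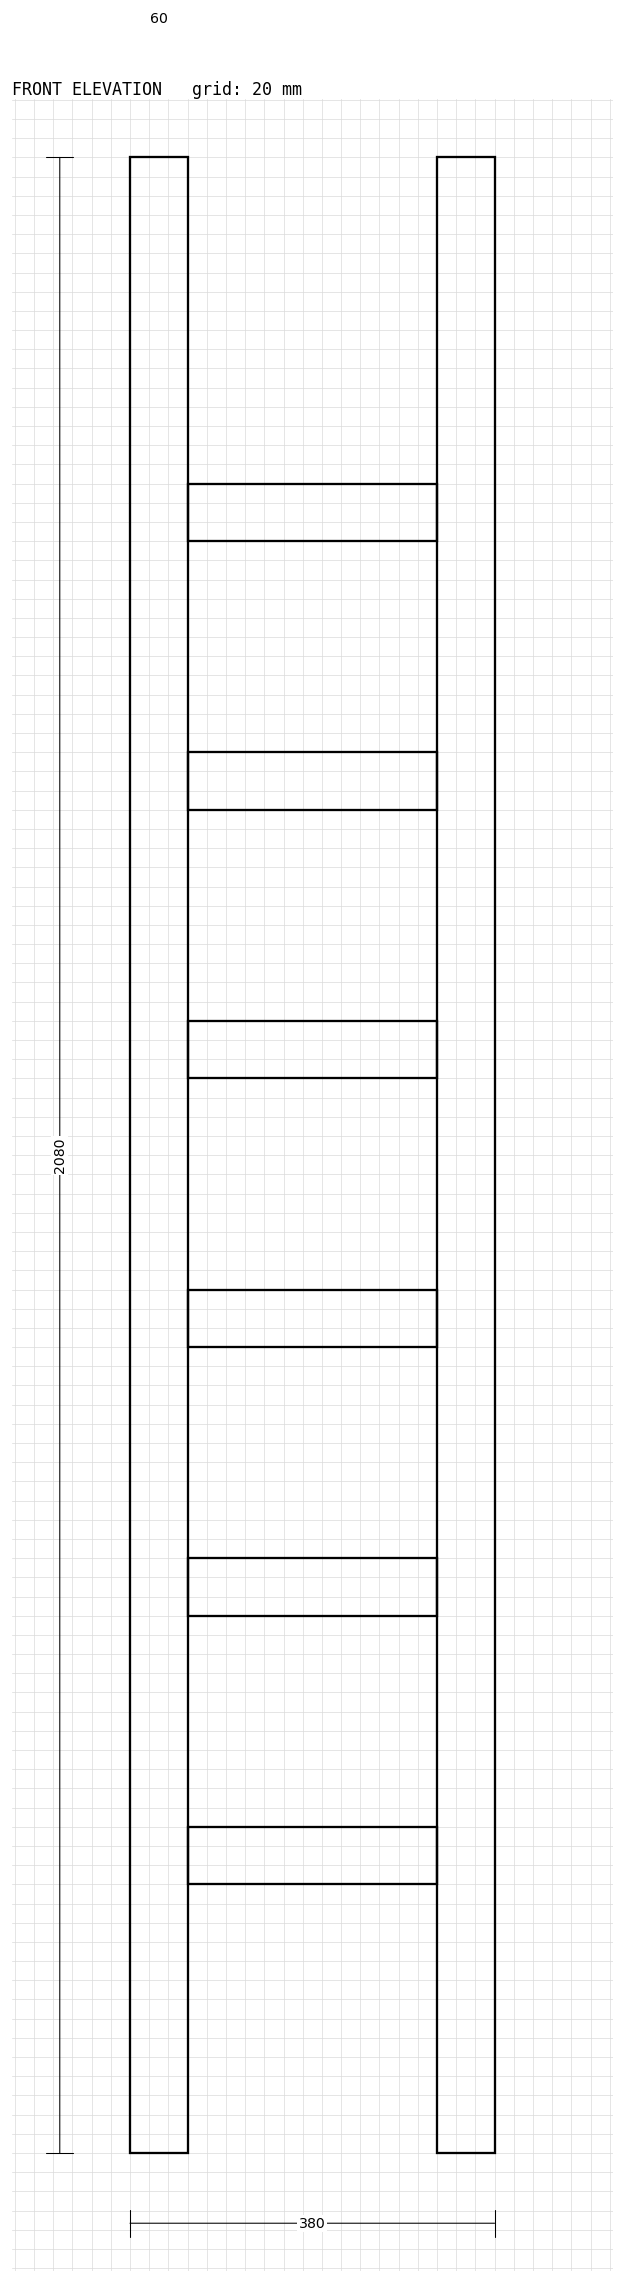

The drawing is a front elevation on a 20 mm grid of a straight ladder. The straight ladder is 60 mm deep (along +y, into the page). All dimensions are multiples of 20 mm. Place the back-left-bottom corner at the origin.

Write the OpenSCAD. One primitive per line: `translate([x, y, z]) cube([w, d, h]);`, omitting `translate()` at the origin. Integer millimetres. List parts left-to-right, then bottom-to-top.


cube([60, 60, 2080]);
translate([60, 0, 280]) cube([260, 60, 60]);
translate([60, 0, 560]) cube([260, 60, 60]);
translate([60, 0, 840]) cube([260, 60, 60]);
translate([60, 0, 1120]) cube([260, 60, 60]);
translate([60, 0, 1400]) cube([260, 60, 60]);
translate([60, 0, 1680]) cube([260, 60, 60]);
translate([320, 0, 0]) cube([60, 60, 2080]);
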